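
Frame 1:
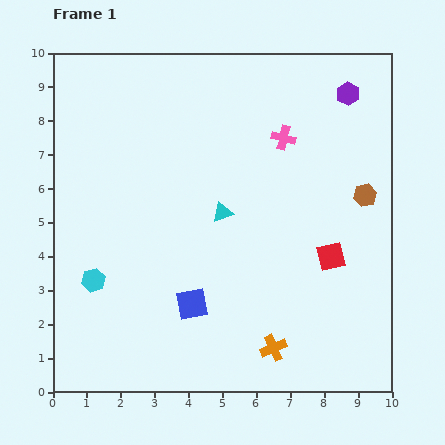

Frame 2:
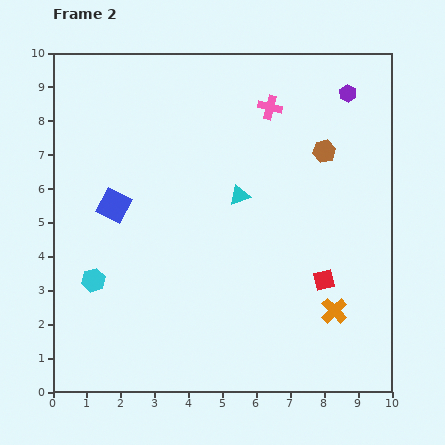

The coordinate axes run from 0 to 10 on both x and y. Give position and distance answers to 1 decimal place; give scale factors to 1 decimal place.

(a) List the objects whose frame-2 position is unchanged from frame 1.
the purple hexagon, the cyan hexagon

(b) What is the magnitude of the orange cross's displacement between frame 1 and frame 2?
2.1

The orange cross moved from (6.5, 1.3) to (8.3, 2.4), a distance of √(1.8² + 1.1²) ≈ 2.1.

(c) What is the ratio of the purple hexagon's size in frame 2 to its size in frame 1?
0.7×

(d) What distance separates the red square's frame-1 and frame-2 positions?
0.7

The red square moved from (8.2, 4.0) to (8.0, 3.3), a distance of √(0.2² + 0.7²) ≈ 0.7.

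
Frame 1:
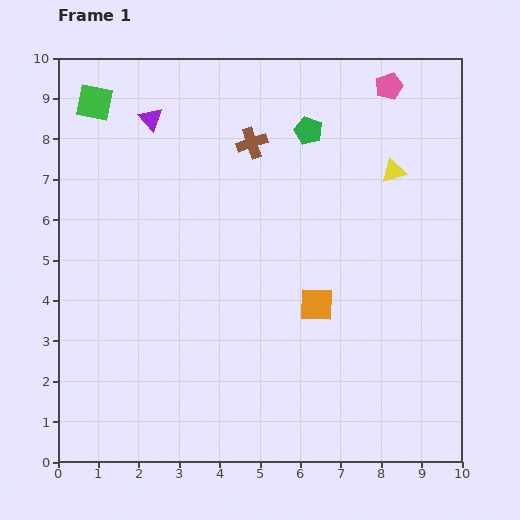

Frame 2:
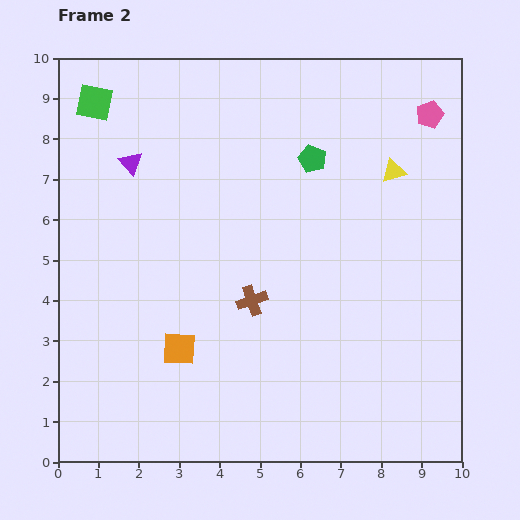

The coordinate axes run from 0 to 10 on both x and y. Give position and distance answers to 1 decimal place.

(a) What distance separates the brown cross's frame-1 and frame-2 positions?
3.9

The brown cross moved from (4.8, 7.9) to (4.8, 4.0), a distance of √(0.0² + 3.9²) ≈ 3.9.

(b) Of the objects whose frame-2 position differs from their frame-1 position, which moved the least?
the green pentagon

(moved 0.7)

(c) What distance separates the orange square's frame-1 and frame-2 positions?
3.6

The orange square moved from (6.4, 3.9) to (3.0, 2.8), a distance of √(3.4² + 1.1²) ≈ 3.6.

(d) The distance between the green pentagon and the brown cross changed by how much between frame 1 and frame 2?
+2.4

Distance in frame 1: 1.4. Distance in frame 2: 3.8.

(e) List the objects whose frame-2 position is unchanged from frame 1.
the yellow triangle, the green square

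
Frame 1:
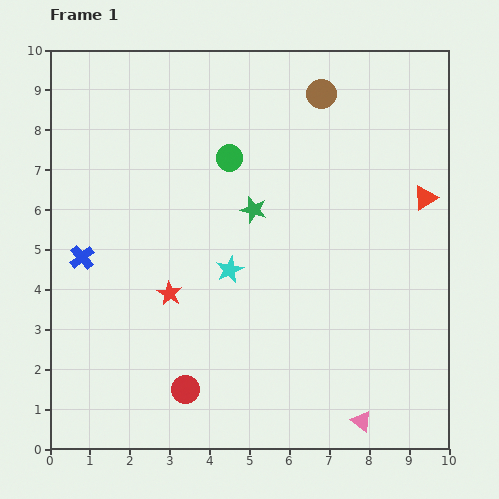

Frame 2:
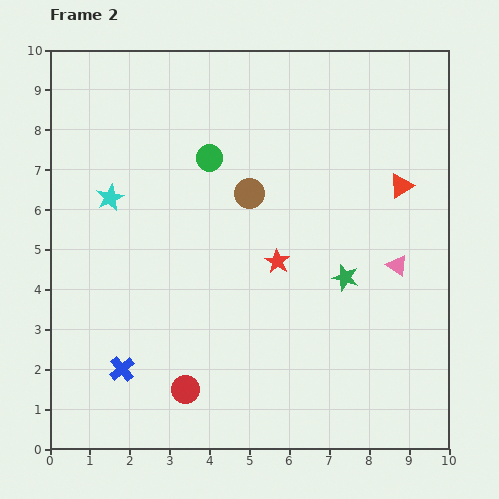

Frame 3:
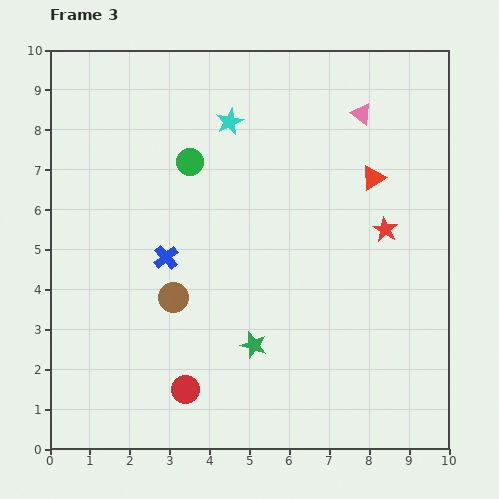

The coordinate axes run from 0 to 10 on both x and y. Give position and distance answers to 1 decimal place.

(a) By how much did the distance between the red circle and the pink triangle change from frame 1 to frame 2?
+1.6

Distance in frame 1: 4.5. Distance in frame 2: 6.1.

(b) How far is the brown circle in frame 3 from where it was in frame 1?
6.3

The brown circle moved from (6.8, 8.9) to (3.1, 3.8), a distance of √(3.7² + 5.1²) ≈ 6.3.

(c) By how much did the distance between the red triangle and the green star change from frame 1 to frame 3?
+0.9

Distance in frame 1: 4.3. Distance in frame 3: 5.2.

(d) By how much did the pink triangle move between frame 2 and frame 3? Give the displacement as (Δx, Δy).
(-0.9, 3.8)

The pink triangle was at (8.7, 4.6) in frame 2 and (7.8, 8.4) in frame 3.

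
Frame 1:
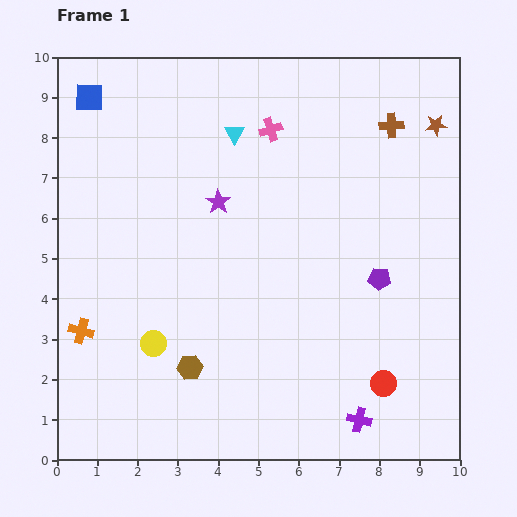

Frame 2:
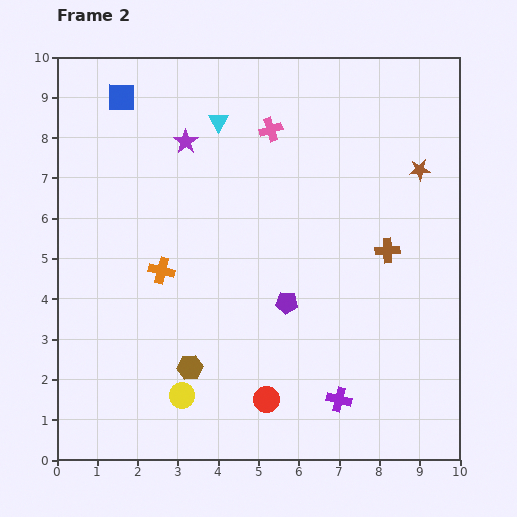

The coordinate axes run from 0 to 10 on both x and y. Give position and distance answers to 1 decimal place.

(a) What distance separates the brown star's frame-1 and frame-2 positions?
1.2

The brown star moved from (9.4, 8.3) to (9.0, 7.2), a distance of √(0.4² + 1.1²) ≈ 1.2.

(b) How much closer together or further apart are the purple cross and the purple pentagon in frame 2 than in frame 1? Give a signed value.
-0.8

Distance in frame 1: 3.5. Distance in frame 2: 2.7.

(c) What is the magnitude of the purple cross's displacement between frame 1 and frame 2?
0.7

The purple cross moved from (7.5, 1.0) to (7.0, 1.5), a distance of √(0.5² + 0.5²) ≈ 0.7.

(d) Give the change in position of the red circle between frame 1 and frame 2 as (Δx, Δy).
(-2.9, -0.4)

The red circle was at (8.1, 1.9) in frame 1 and (5.2, 1.5) in frame 2.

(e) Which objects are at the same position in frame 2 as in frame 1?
the brown hexagon, the pink cross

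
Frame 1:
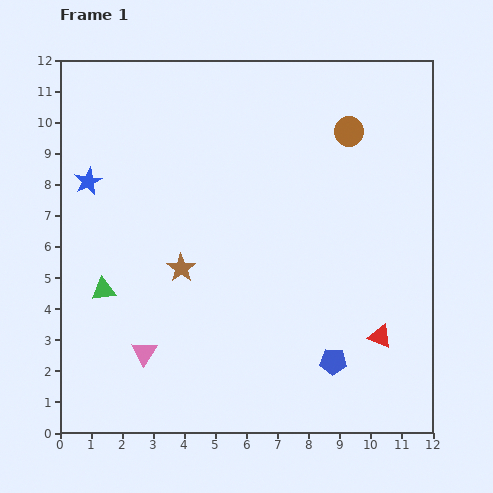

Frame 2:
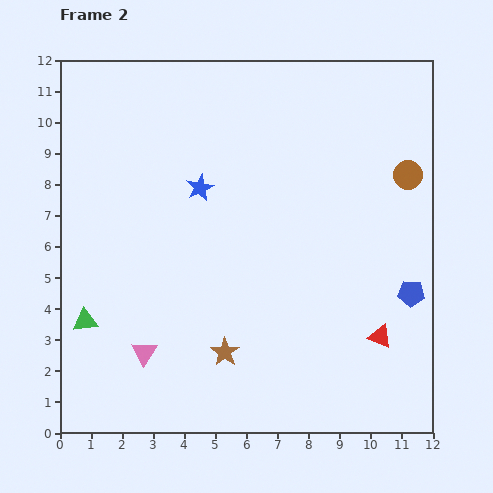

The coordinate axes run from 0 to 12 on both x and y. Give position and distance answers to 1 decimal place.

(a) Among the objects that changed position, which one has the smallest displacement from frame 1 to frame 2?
the green triangle

(moved 1.2)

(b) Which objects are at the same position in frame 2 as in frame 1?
the pink triangle, the red triangle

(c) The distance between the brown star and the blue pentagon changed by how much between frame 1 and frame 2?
+0.6

Distance in frame 1: 5.7. Distance in frame 2: 6.3.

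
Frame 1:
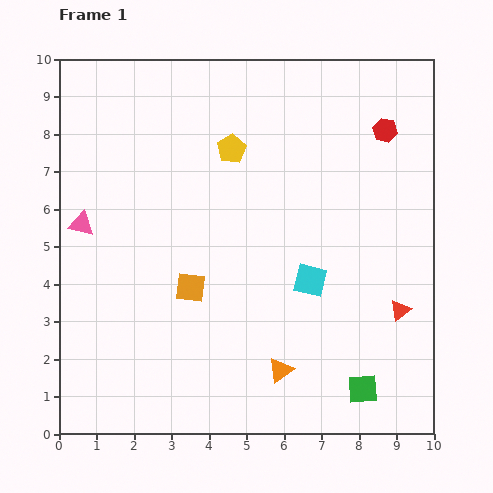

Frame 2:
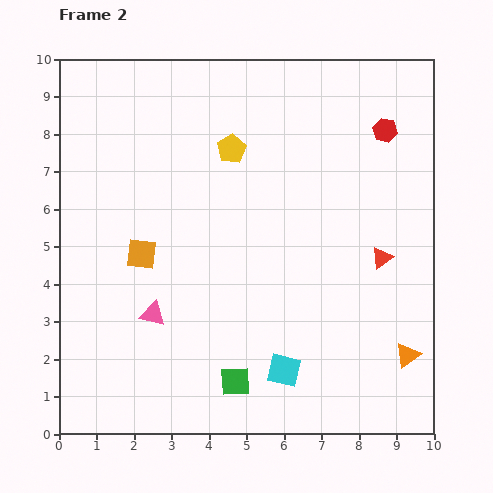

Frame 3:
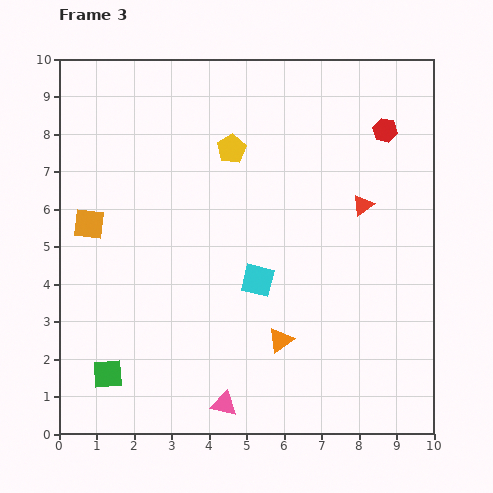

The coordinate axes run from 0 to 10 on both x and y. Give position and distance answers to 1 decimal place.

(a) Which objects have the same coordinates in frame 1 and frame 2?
the red hexagon, the yellow pentagon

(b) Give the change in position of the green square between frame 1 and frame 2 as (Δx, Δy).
(-3.4, 0.2)

The green square was at (8.1, 1.2) in frame 1 and (4.7, 1.4) in frame 2.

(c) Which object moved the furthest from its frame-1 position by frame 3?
the green square

(moved 6.8; next 6.1)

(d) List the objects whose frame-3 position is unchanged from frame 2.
the red hexagon, the yellow pentagon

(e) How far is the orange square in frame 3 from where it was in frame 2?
1.6

The orange square moved from (2.2, 4.8) to (0.8, 5.6), a distance of √(1.4² + 0.8²) ≈ 1.6.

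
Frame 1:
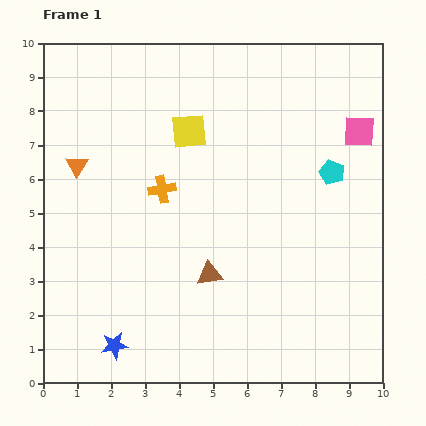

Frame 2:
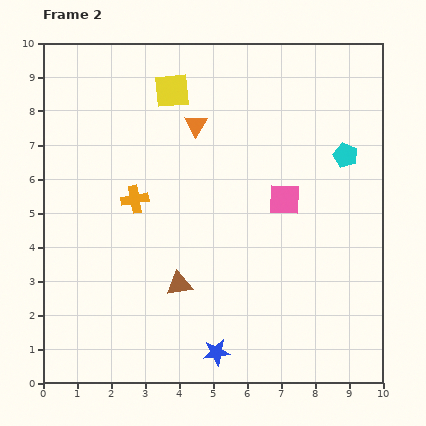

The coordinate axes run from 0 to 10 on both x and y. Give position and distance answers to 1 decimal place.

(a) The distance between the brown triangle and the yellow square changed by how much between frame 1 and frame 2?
+1.5

Distance in frame 1: 4.2. Distance in frame 2: 5.7.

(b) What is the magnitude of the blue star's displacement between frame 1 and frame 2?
3.0

The blue star moved from (2.1, 1.1) to (5.1, 0.9), a distance of √(3.0² + 0.2²) ≈ 3.0.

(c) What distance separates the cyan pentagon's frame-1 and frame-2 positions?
0.6

The cyan pentagon moved from (8.5, 6.2) to (8.9, 6.7), a distance of √(0.4² + 0.5²) ≈ 0.6.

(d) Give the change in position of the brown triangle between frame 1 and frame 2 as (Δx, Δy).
(-0.9, -0.3)

The brown triangle was at (4.9, 3.2) in frame 1 and (4.0, 2.9) in frame 2.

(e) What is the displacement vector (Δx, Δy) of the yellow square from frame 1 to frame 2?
(-0.5, 1.2)

The yellow square was at (4.3, 7.4) in frame 1 and (3.8, 8.6) in frame 2.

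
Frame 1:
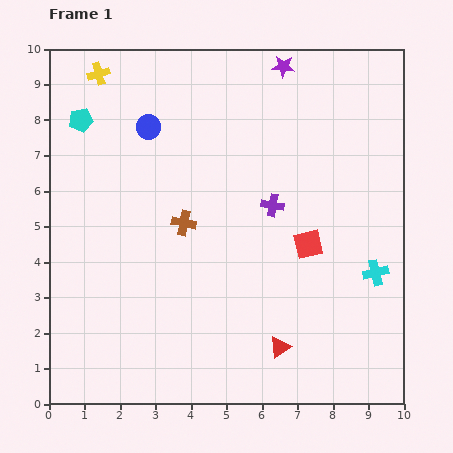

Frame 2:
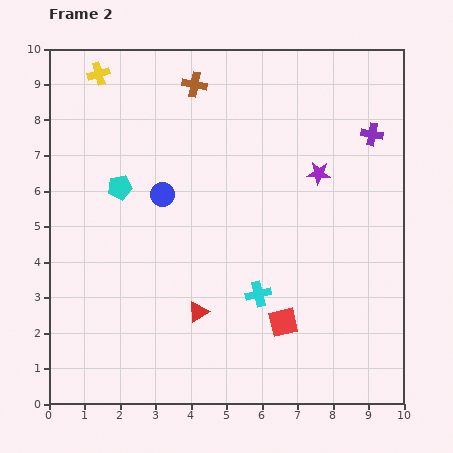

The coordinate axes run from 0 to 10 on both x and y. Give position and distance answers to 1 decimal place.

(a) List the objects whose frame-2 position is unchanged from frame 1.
the yellow cross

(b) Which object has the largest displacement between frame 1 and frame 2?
the brown cross

(moved 3.9; next 3.4)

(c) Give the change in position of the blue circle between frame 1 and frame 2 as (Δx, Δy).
(0.4, -1.9)

The blue circle was at (2.8, 7.8) in frame 1 and (3.2, 5.9) in frame 2.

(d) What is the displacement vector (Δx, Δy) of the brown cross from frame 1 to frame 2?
(0.3, 3.9)

The brown cross was at (3.8, 5.1) in frame 1 and (4.1, 9.0) in frame 2.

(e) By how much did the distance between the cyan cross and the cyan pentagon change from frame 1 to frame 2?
-4.4

Distance in frame 1: 9.3. Distance in frame 2: 4.9.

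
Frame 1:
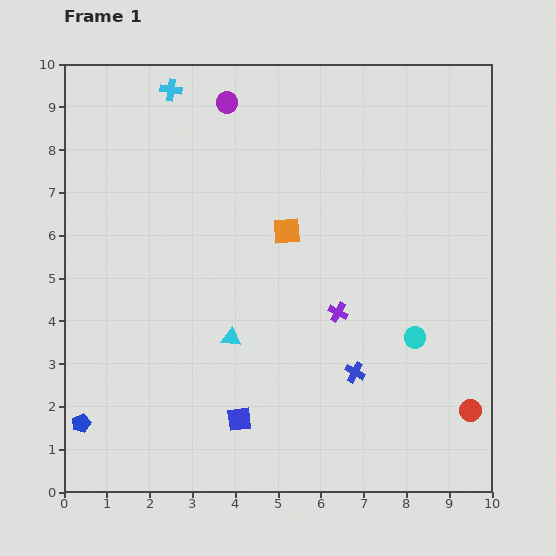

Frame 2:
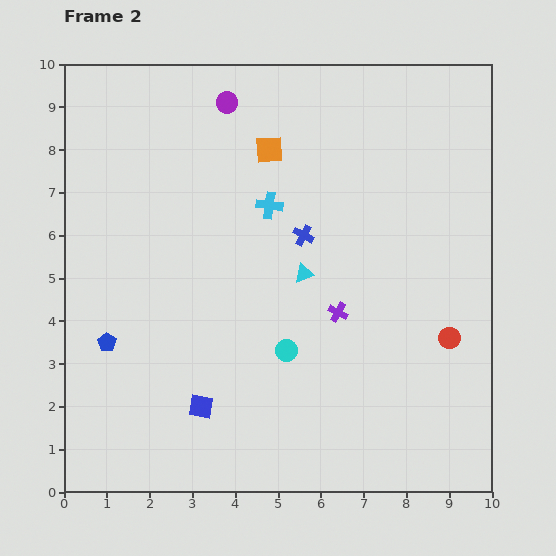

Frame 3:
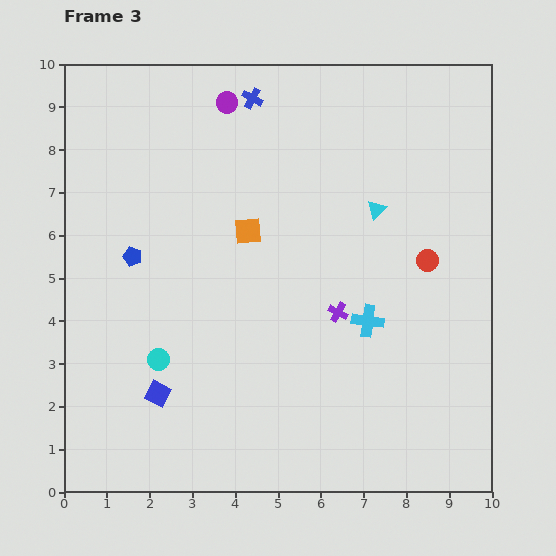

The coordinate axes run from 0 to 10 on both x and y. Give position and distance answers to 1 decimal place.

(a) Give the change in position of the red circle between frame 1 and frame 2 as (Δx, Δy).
(-0.5, 1.7)

The red circle was at (9.5, 1.9) in frame 1 and (9.0, 3.6) in frame 2.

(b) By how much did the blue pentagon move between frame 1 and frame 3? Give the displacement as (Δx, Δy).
(1.2, 3.9)

The blue pentagon was at (0.4, 1.6) in frame 1 and (1.6, 5.5) in frame 3.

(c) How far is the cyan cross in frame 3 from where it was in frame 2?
3.5

The cyan cross moved from (4.8, 6.7) to (7.1, 4.0), a distance of √(2.3² + 2.7²) ≈ 3.5.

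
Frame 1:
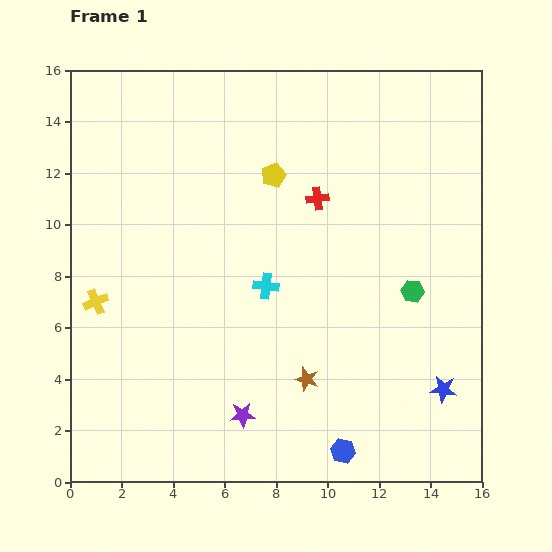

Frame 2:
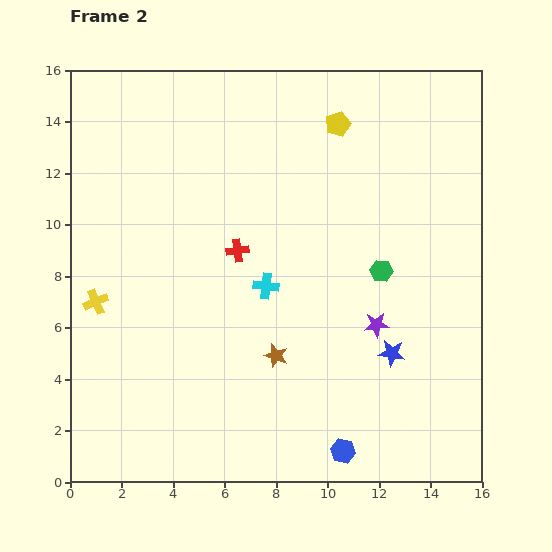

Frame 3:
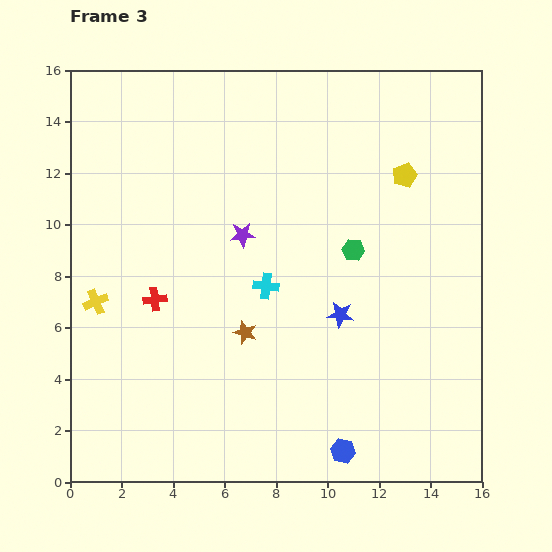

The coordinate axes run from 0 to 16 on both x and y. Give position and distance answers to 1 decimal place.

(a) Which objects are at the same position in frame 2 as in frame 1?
the cyan cross, the yellow cross, the blue hexagon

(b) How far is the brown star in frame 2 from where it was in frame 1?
1.5

The brown star moved from (9.2, 4.0) to (8.0, 4.9), a distance of √(1.2² + 0.9²) ≈ 1.5.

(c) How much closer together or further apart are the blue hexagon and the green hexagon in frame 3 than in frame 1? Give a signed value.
+1.0

Distance in frame 1: 6.8. Distance in frame 3: 7.8.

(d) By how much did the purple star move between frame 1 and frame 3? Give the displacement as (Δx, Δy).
(0.0, 7.0)

The purple star was at (6.7, 2.6) in frame 1 and (6.7, 9.6) in frame 3.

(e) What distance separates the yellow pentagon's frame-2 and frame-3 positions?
3.3

The yellow pentagon moved from (10.4, 13.9) to (13.0, 11.9), a distance of √(2.6² + 2.0²) ≈ 3.3.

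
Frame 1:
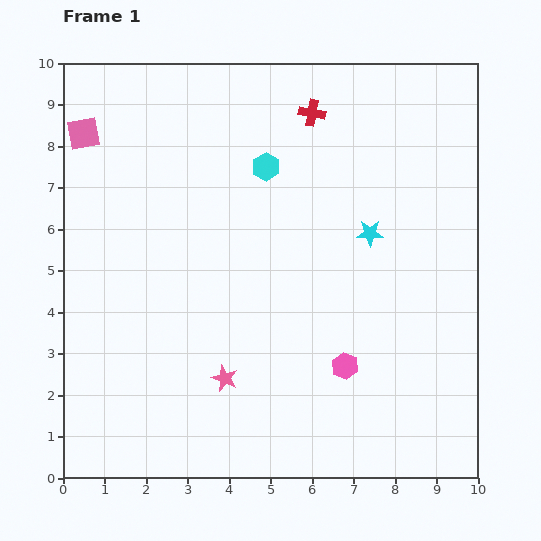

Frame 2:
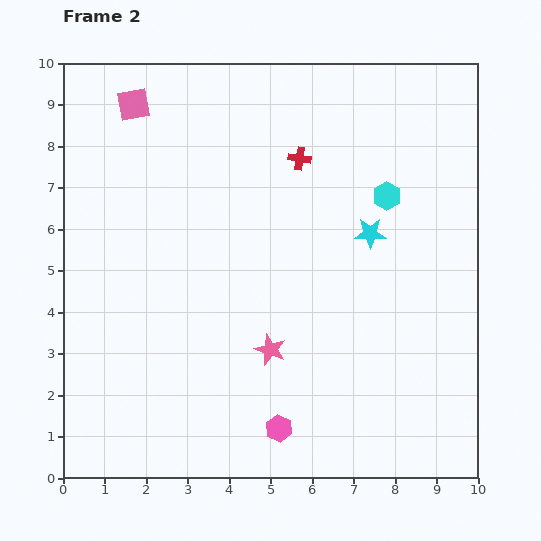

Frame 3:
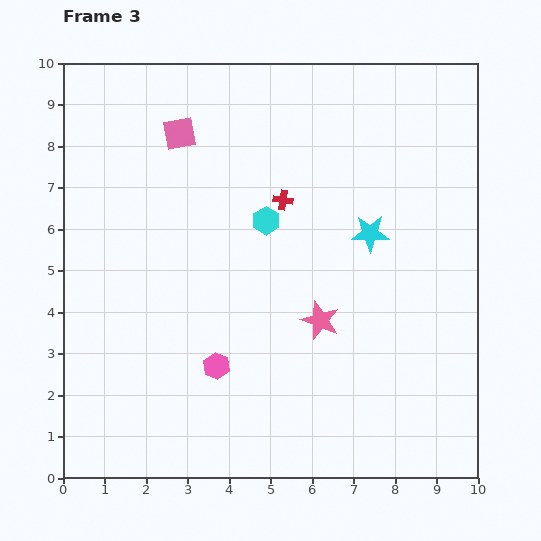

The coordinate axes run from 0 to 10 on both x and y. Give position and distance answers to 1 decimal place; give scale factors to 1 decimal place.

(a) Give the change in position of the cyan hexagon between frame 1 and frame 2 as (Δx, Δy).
(2.9, -0.7)

The cyan hexagon was at (4.9, 7.5) in frame 1 and (7.8, 6.8) in frame 2.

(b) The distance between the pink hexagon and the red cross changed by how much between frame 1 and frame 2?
+0.3

Distance in frame 1: 6.2. Distance in frame 2: 6.5.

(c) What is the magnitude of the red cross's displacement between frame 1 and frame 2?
1.1

The red cross moved from (6.0, 8.8) to (5.7, 7.7), a distance of √(0.3² + 1.1²) ≈ 1.1.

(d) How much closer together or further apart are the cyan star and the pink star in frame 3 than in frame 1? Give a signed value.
-2.5

Distance in frame 1: 4.9. Distance in frame 3: 2.4.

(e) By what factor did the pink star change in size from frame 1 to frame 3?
1.5×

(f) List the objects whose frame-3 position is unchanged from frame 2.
the cyan star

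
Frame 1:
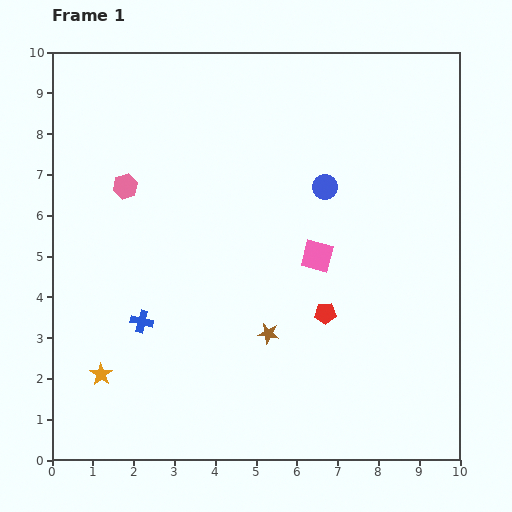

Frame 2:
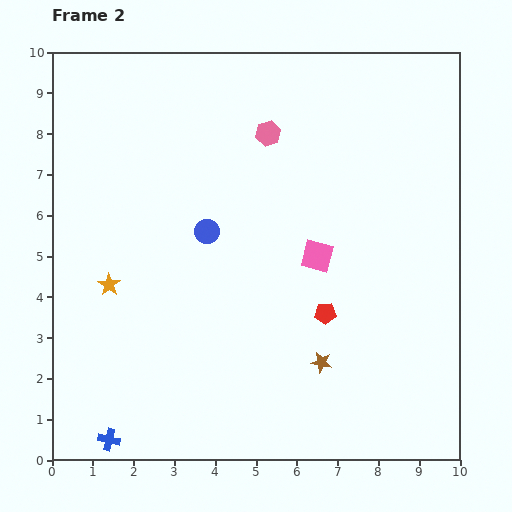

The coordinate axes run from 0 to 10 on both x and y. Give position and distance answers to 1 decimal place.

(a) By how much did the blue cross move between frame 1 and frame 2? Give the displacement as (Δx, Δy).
(-0.8, -2.9)

The blue cross was at (2.2, 3.4) in frame 1 and (1.4, 0.5) in frame 2.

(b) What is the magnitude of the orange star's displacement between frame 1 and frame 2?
2.2

The orange star moved from (1.2, 2.1) to (1.4, 4.3), a distance of √(0.2² + 2.2²) ≈ 2.2.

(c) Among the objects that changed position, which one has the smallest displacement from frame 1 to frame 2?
the brown star

(moved 1.5)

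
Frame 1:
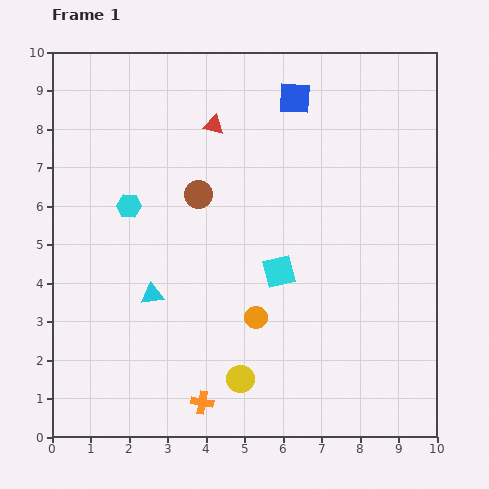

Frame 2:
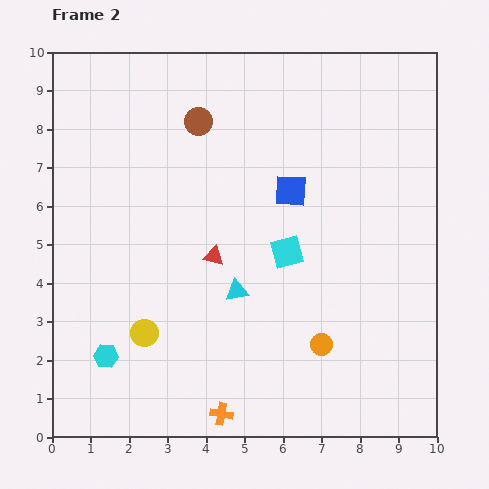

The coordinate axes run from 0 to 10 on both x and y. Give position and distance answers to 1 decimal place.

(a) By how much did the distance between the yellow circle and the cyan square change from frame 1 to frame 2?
+1.3

Distance in frame 1: 3.0. Distance in frame 2: 4.3.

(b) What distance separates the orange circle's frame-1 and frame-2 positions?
1.8

The orange circle moved from (5.3, 3.1) to (7.0, 2.4), a distance of √(1.7² + 0.7²) ≈ 1.8.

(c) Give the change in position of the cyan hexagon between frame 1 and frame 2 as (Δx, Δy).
(-0.6, -3.9)

The cyan hexagon was at (2.0, 6.0) in frame 1 and (1.4, 2.1) in frame 2.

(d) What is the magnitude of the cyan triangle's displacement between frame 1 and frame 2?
2.2

The cyan triangle moved from (2.6, 3.7) to (4.8, 3.8), a distance of √(2.2² + 0.1²) ≈ 2.2.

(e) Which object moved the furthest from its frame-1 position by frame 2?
the cyan hexagon

(moved 3.9; next 3.4)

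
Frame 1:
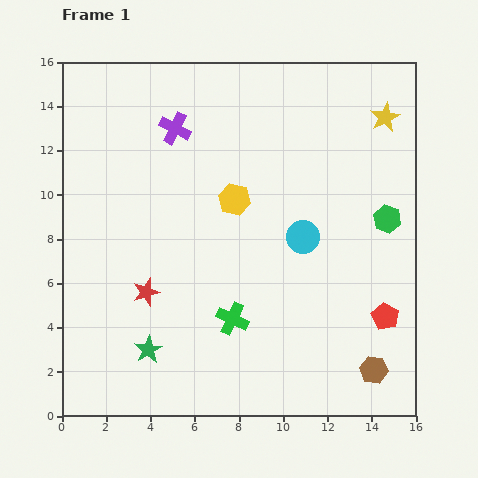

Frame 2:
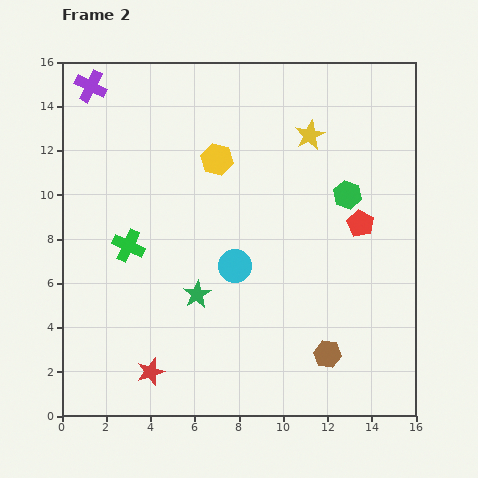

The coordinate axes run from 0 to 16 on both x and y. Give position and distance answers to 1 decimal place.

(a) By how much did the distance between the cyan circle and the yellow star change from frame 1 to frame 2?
+0.3

Distance in frame 1: 6.5. Distance in frame 2: 6.8.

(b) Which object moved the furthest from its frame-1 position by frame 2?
the green cross

(moved 5.7; next 4.3)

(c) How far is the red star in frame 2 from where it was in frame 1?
3.6

The red star moved from (3.8, 5.6) to (4.0, 2.0), a distance of √(0.2² + 3.6²) ≈ 3.6.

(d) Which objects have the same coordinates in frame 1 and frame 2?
none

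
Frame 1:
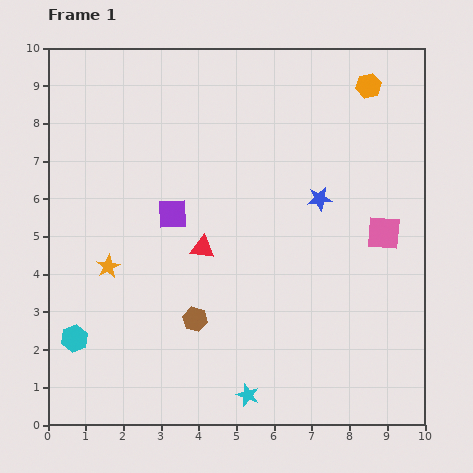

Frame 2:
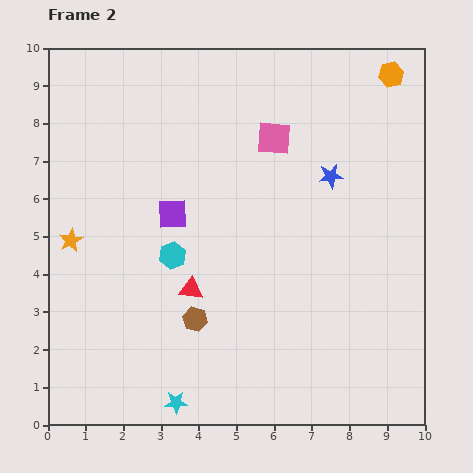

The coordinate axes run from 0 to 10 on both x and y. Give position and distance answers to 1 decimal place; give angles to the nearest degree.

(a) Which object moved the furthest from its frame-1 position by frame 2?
the pink square

(moved 3.8; next 3.4)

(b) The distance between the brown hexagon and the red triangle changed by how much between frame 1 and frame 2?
-1.1

Distance in frame 1: 1.9. Distance in frame 2: 0.8.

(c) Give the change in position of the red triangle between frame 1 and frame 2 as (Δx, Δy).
(-0.3, -1.1)

The red triangle was at (4.1, 4.7) in frame 1 and (3.8, 3.6) in frame 2.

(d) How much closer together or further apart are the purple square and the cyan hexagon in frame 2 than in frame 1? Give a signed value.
-3.1

Distance in frame 1: 4.2. Distance in frame 2: 1.1.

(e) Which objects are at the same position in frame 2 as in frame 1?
the brown hexagon, the purple square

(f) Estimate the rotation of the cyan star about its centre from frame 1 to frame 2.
24° counter-clockwise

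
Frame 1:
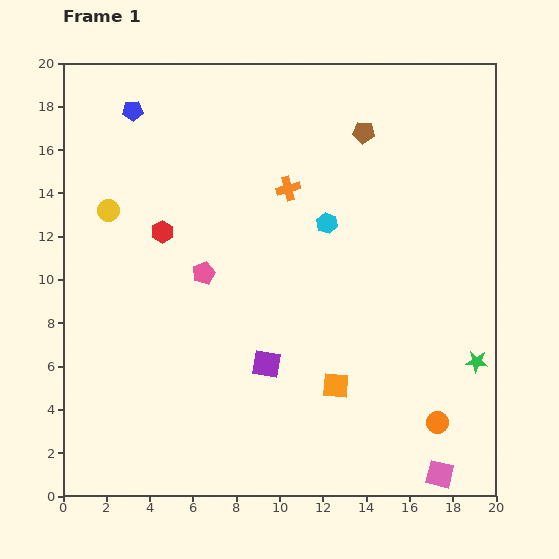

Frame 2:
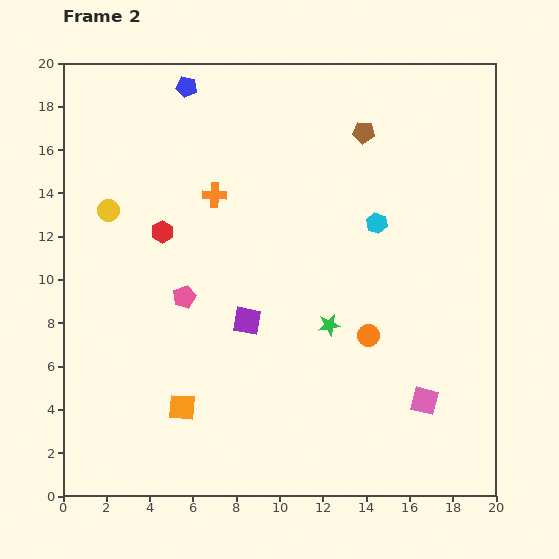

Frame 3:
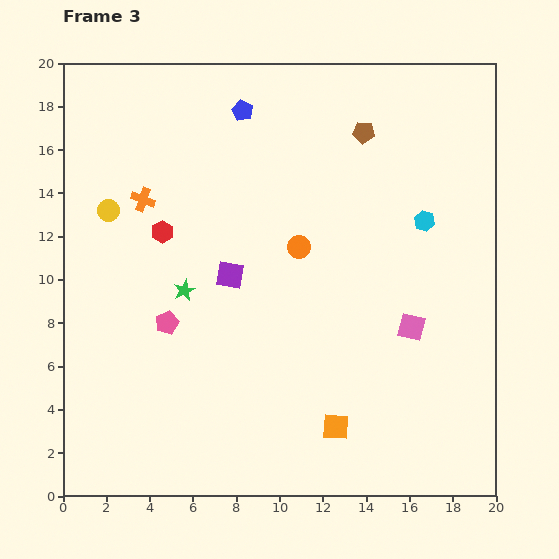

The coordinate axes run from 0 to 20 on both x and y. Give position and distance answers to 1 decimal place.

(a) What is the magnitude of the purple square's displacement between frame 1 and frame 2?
2.2

The purple square moved from (9.4, 6.1) to (8.5, 8.1), a distance of √(0.9² + 2.0²) ≈ 2.2.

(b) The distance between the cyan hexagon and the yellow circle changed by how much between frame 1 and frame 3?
+4.5

Distance in frame 1: 10.1. Distance in frame 3: 14.6.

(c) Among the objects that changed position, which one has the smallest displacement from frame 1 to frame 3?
the orange square

(moved 1.9)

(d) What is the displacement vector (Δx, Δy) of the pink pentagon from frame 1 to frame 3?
(-1.7, -2.3)

The pink pentagon was at (6.5, 10.3) in frame 1 and (4.8, 8.0) in frame 3.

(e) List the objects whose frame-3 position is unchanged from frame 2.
the brown pentagon, the red hexagon, the yellow circle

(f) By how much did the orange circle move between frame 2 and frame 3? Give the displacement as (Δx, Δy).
(-3.2, 4.1)

The orange circle was at (14.1, 7.4) in frame 2 and (10.9, 11.5) in frame 3.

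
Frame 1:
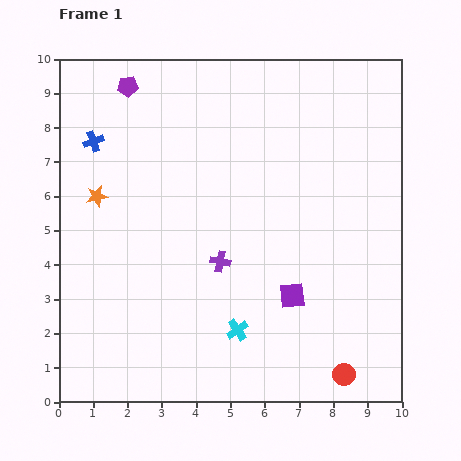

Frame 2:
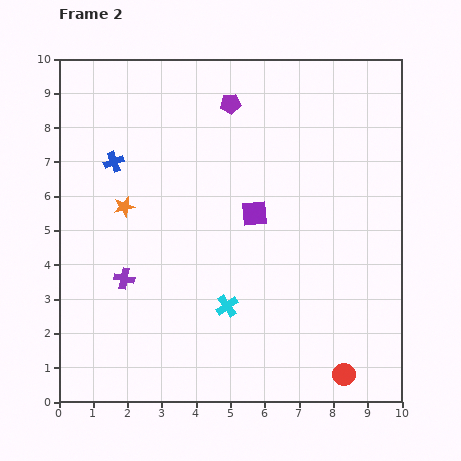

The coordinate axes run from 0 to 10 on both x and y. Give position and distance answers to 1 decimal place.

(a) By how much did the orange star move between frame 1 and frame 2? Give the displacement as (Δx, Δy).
(0.8, -0.3)

The orange star was at (1.1, 6.0) in frame 1 and (1.9, 5.7) in frame 2.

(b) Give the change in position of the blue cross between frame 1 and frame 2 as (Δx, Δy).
(0.6, -0.6)

The blue cross was at (1.0, 7.6) in frame 1 and (1.6, 7.0) in frame 2.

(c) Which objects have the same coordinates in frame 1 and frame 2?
the red circle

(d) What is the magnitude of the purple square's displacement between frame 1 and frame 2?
2.6

The purple square moved from (6.8, 3.1) to (5.7, 5.5), a distance of √(1.1² + 2.4²) ≈ 2.6.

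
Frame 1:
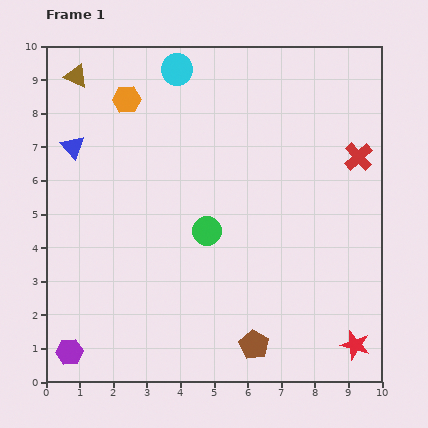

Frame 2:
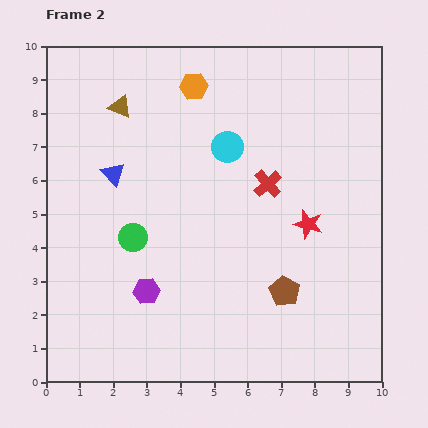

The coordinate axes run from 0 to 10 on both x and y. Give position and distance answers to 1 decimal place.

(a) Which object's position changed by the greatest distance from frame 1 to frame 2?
the red star

(moved 3.9; next 2.9)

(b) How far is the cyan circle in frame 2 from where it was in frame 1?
2.7

The cyan circle moved from (3.9, 9.3) to (5.4, 7.0), a distance of √(1.5² + 2.3²) ≈ 2.7.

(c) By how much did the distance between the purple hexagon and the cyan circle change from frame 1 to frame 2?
-4.1

Distance in frame 1: 9.0. Distance in frame 2: 4.9.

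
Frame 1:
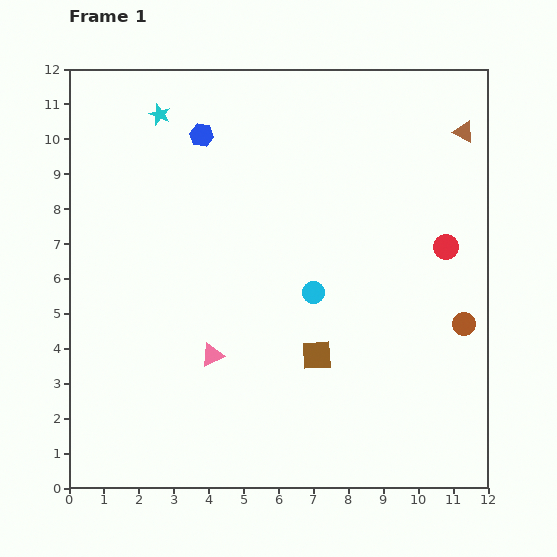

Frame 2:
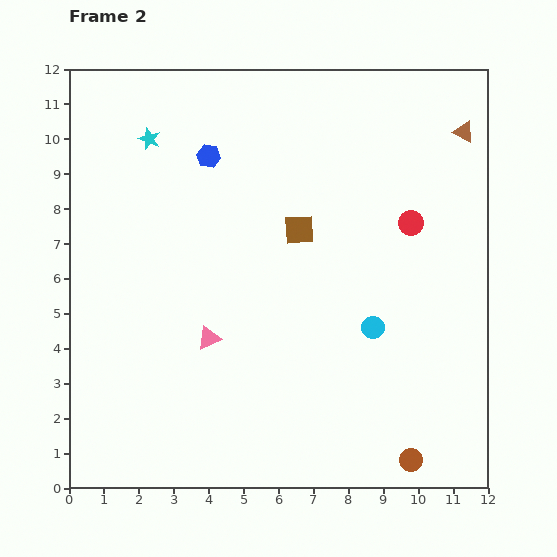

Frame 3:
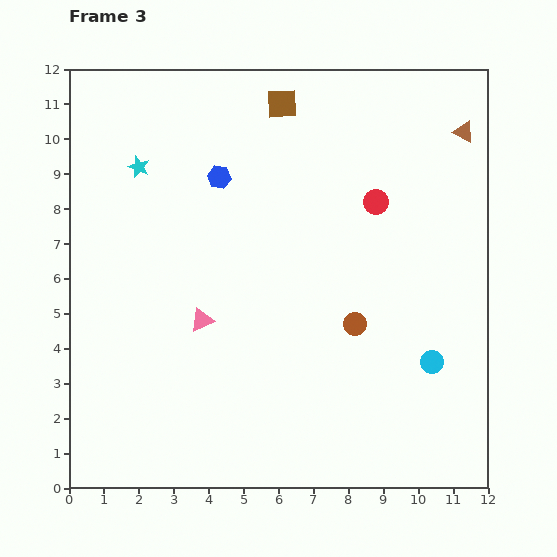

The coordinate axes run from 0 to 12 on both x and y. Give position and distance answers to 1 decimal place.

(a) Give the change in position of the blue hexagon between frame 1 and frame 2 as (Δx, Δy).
(0.2, -0.6)

The blue hexagon was at (3.8, 10.1) in frame 1 and (4.0, 9.5) in frame 2.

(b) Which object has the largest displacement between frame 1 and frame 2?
the brown circle

(moved 4.2; next 3.6)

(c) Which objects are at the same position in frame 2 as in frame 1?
the brown triangle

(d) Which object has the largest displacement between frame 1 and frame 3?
the brown square

(moved 7.3; next 3.9)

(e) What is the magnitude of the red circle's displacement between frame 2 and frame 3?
1.2

The red circle moved from (9.8, 7.6) to (8.8, 8.2), a distance of √(1.0² + 0.6²) ≈ 1.2.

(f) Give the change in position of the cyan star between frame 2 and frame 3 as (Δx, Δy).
(-0.3, -0.8)

The cyan star was at (2.3, 10.0) in frame 2 and (2.0, 9.2) in frame 3.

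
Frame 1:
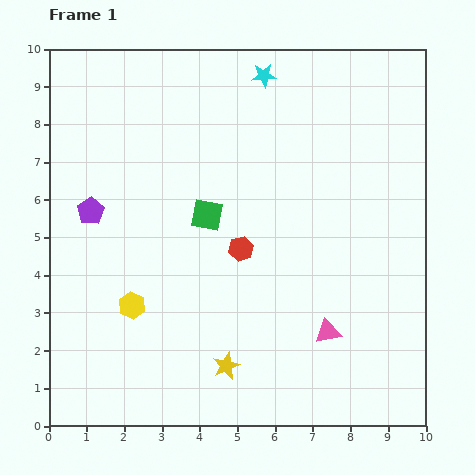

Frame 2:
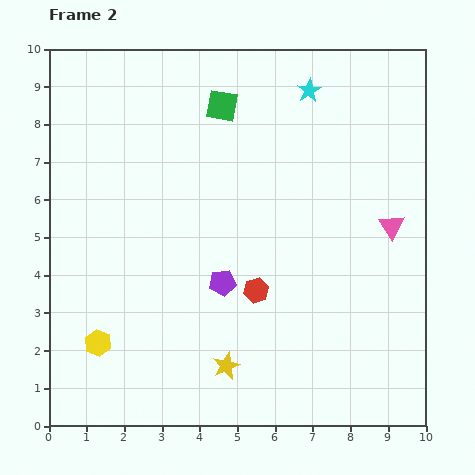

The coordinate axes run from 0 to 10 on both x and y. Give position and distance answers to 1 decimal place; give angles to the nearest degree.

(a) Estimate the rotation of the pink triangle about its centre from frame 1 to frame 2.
51° counter-clockwise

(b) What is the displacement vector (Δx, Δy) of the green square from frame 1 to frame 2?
(0.4, 2.9)

The green square was at (4.2, 5.6) in frame 1 and (4.6, 8.5) in frame 2.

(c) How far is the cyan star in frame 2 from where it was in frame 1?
1.3

The cyan star moved from (5.7, 9.3) to (6.9, 8.9), a distance of √(1.2² + 0.4²) ≈ 1.3.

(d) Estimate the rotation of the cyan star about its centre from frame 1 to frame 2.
26° counter-clockwise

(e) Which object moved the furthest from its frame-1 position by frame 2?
the purple pentagon

(moved 4.0; next 3.3)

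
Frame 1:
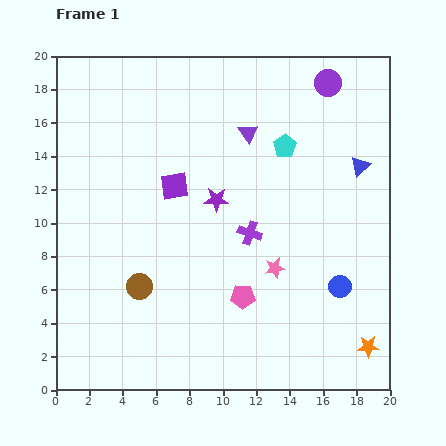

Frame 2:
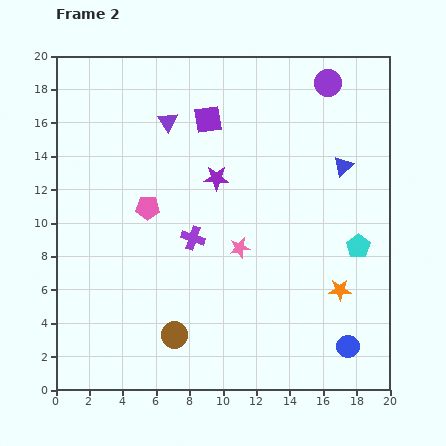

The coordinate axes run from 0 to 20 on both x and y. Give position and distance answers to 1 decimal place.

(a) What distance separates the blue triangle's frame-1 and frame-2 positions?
1.0

The blue triangle moved from (18.2, 13.4) to (17.2, 13.4), a distance of √(1.0² + 0.0²) ≈ 1.0.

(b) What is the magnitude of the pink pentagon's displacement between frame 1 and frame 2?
7.8

The pink pentagon moved from (11.2, 5.6) to (5.5, 10.9), a distance of √(5.7² + 5.3²) ≈ 7.8.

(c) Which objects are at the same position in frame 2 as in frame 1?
the purple circle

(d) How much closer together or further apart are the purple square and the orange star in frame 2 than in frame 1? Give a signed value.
-2.2

Distance in frame 1: 15.1. Distance in frame 2: 12.9.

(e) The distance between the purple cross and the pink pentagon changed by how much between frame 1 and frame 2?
-0.6

Distance in frame 1: 3.8. Distance in frame 2: 3.2.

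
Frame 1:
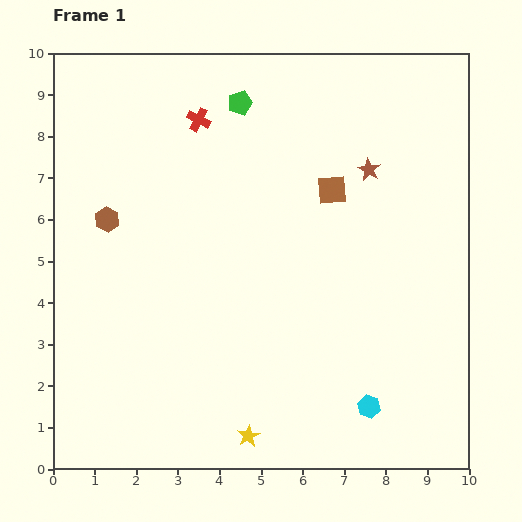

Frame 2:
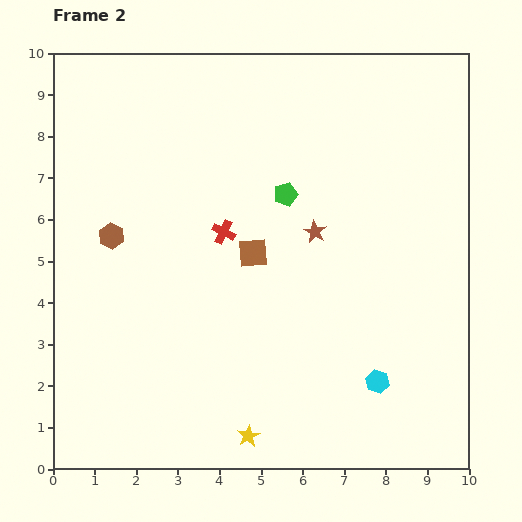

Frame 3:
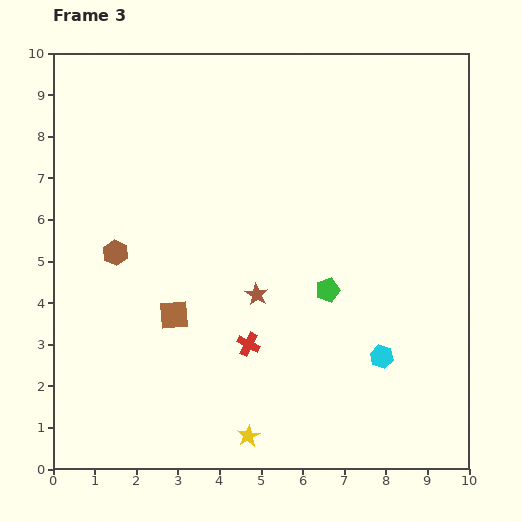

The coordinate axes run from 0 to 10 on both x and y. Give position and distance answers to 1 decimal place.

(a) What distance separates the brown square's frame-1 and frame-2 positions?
2.4

The brown square moved from (6.7, 6.7) to (4.8, 5.2), a distance of √(1.9² + 1.5²) ≈ 2.4.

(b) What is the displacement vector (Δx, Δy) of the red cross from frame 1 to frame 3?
(1.2, -5.4)

The red cross was at (3.5, 8.4) in frame 1 and (4.7, 3.0) in frame 3.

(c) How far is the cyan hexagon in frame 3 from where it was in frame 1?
1.2

The cyan hexagon moved from (7.6, 1.5) to (7.9, 2.7), a distance of √(0.3² + 1.2²) ≈ 1.2.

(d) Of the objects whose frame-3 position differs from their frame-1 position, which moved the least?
the brown hexagon

(moved 0.8)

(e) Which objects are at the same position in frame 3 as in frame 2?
the yellow star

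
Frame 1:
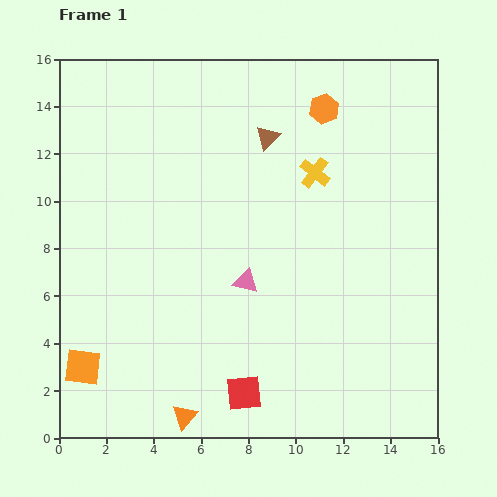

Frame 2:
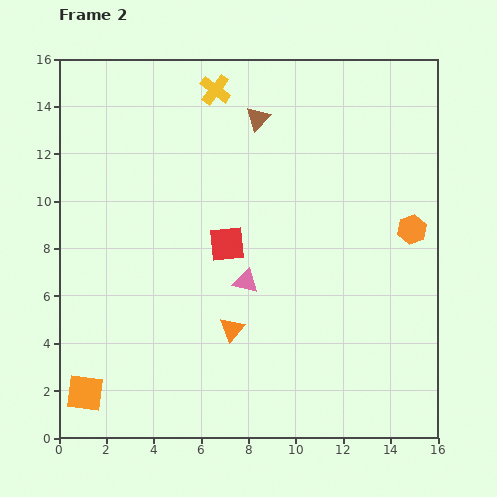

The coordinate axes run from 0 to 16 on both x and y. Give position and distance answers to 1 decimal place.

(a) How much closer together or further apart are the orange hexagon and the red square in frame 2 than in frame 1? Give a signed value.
-4.7

Distance in frame 1: 12.5. Distance in frame 2: 7.8.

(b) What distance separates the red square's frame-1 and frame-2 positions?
6.3

The red square moved from (7.8, 1.9) to (7.1, 8.2), a distance of √(0.7² + 6.3²) ≈ 6.3.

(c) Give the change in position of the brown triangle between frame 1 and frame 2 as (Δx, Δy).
(-0.4, 0.8)

The brown triangle was at (8.8, 12.7) in frame 1 and (8.4, 13.5) in frame 2.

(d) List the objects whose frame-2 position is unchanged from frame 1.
the pink triangle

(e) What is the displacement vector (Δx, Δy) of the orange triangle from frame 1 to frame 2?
(2.0, 3.7)

The orange triangle was at (5.3, 0.9) in frame 1 and (7.3, 4.6) in frame 2.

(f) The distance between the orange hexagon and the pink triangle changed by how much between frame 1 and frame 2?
-0.7

Distance in frame 1: 8.0. Distance in frame 2: 7.3.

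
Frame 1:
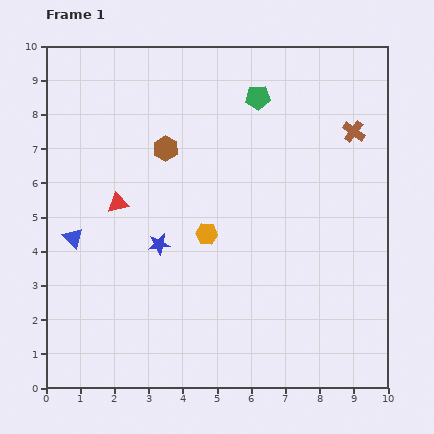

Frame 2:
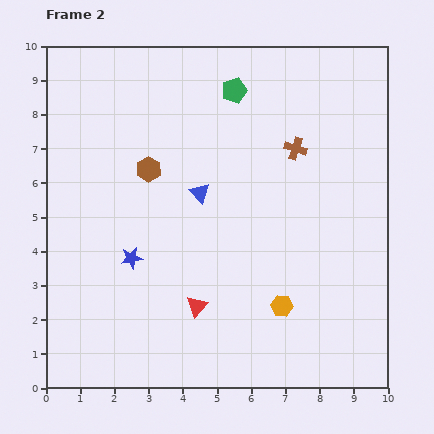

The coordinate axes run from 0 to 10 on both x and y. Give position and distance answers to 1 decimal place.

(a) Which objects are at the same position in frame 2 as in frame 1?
none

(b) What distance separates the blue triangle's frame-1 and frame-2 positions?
3.9

The blue triangle moved from (0.8, 4.4) to (4.5, 5.7), a distance of √(3.7² + 1.3²) ≈ 3.9.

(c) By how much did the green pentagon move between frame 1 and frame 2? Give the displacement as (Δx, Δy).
(-0.7, 0.2)

The green pentagon was at (6.2, 8.5) in frame 1 and (5.5, 8.7) in frame 2.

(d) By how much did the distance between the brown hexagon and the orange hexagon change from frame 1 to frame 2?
+2.8

Distance in frame 1: 2.8. Distance in frame 2: 5.6.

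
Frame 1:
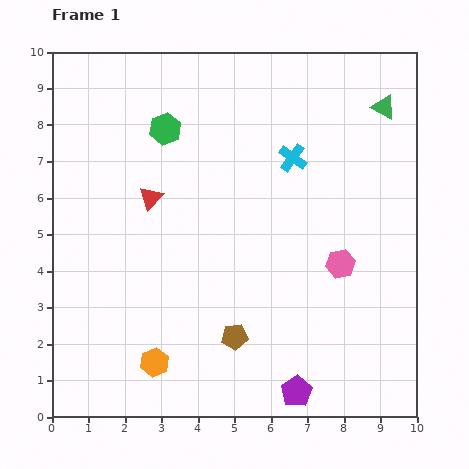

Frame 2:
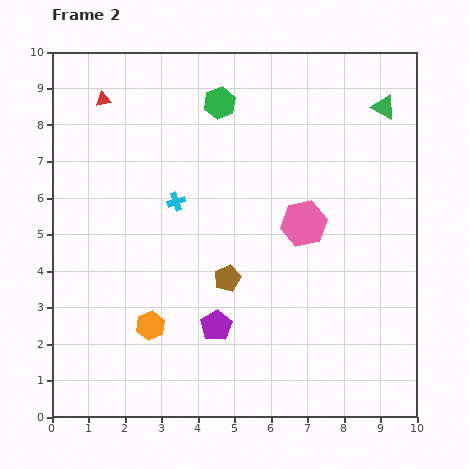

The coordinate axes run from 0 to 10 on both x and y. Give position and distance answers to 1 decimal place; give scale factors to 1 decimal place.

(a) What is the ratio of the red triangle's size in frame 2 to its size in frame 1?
0.6×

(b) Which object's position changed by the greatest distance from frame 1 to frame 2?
the cyan cross

(moved 3.4; next 3.0)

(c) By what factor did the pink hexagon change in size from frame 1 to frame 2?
1.6×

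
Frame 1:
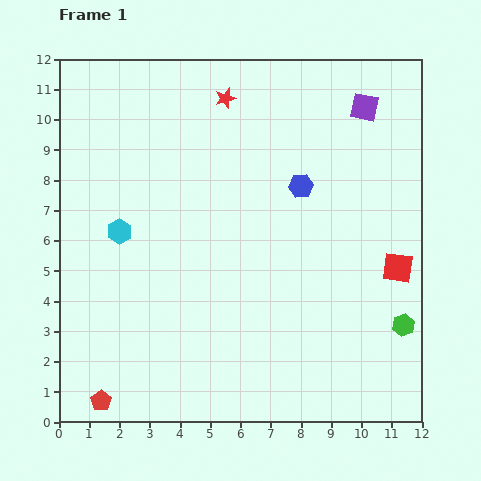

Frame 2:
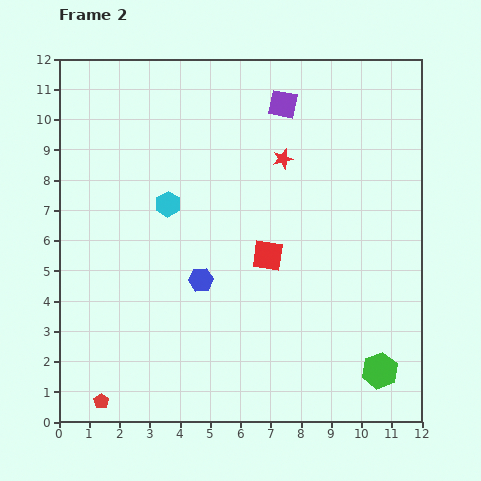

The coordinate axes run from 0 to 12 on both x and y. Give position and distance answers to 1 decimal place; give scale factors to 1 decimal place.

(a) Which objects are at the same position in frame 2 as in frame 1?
the red pentagon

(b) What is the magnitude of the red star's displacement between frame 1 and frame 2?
2.8

The red star moved from (5.5, 10.7) to (7.4, 8.7), a distance of √(1.9² + 2.0²) ≈ 2.8.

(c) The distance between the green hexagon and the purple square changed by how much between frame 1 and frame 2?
+2.1

Distance in frame 1: 7.3. Distance in frame 2: 9.4.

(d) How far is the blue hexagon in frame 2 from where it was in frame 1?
4.5

The blue hexagon moved from (8.0, 7.8) to (4.7, 4.7), a distance of √(3.3² + 3.1²) ≈ 4.5.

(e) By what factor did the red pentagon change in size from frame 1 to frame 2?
0.7×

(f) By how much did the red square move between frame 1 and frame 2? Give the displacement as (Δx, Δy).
(-4.3, 0.4)

The red square was at (11.2, 5.1) in frame 1 and (6.9, 5.5) in frame 2.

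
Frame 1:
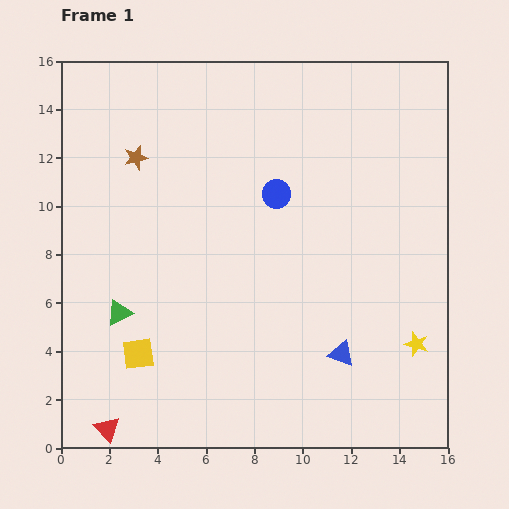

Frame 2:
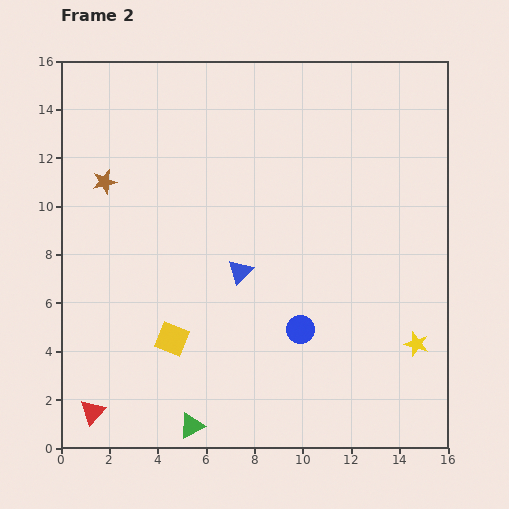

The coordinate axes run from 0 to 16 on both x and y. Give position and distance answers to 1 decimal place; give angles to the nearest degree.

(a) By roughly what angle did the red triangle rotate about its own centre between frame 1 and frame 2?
24° clockwise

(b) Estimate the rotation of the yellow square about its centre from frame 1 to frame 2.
30° clockwise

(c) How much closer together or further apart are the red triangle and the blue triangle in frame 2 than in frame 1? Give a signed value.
-1.8

Distance in frame 1: 10.2. Distance in frame 2: 8.4.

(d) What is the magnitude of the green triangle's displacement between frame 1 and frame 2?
5.6

The green triangle moved from (2.4, 5.6) to (5.4, 0.9), a distance of √(3.0² + 4.7²) ≈ 5.6.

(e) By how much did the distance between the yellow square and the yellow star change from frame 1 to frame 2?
-1.4

Distance in frame 1: 11.5. Distance in frame 2: 10.1.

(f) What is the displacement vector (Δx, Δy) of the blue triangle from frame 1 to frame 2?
(-4.2, 3.4)

The blue triangle was at (11.6, 3.9) in frame 1 and (7.4, 7.3) in frame 2.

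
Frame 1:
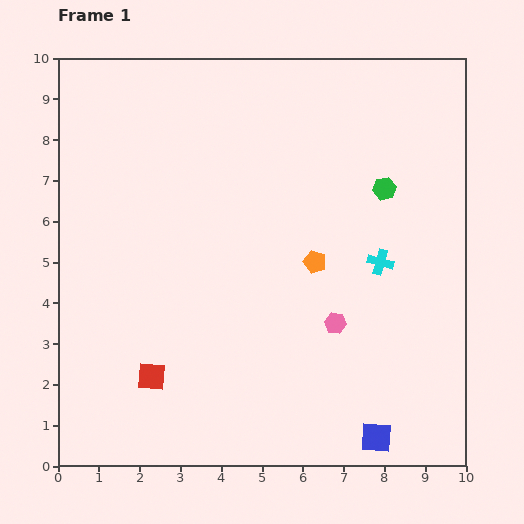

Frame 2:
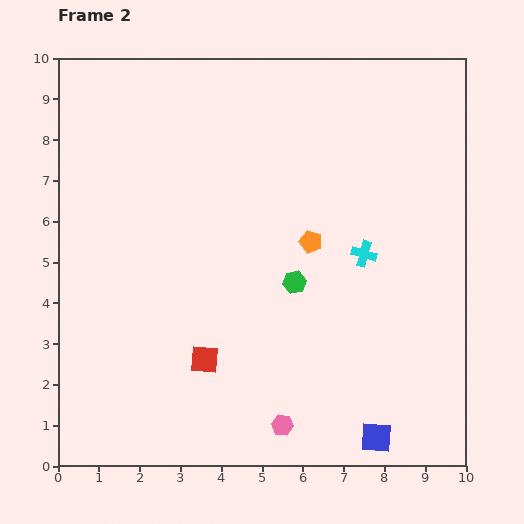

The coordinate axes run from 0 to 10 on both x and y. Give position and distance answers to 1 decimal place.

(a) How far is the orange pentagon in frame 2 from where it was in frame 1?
0.5

The orange pentagon moved from (6.3, 5.0) to (6.2, 5.5), a distance of √(0.1² + 0.5²) ≈ 0.5.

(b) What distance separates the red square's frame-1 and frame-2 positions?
1.4

The red square moved from (2.3, 2.2) to (3.6, 2.6), a distance of √(1.3² + 0.4²) ≈ 1.4.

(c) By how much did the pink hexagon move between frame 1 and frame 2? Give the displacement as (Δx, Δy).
(-1.3, -2.5)

The pink hexagon was at (6.8, 3.5) in frame 1 and (5.5, 1.0) in frame 2.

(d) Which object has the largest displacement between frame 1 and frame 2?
the green hexagon

(moved 3.2; next 2.8)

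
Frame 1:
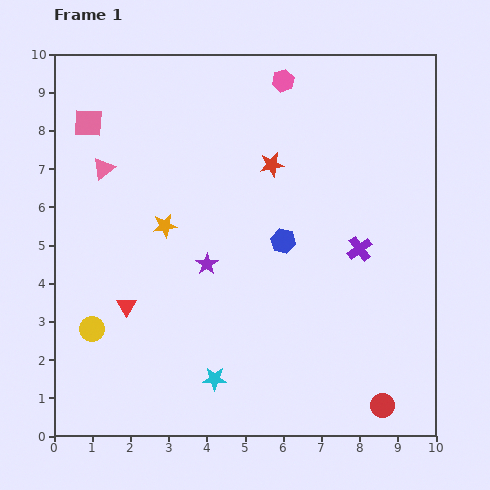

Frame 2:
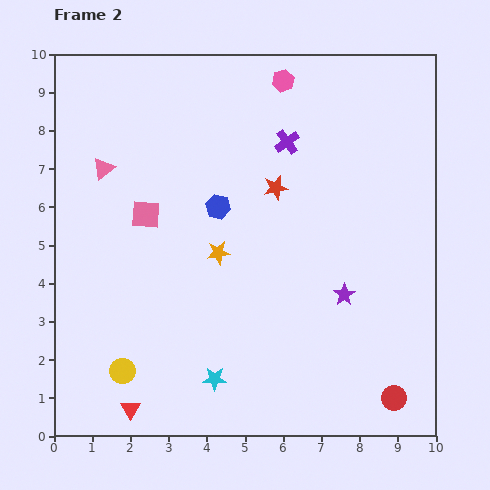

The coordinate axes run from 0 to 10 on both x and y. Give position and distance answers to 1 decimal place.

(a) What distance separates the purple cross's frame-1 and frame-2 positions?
3.4

The purple cross moved from (8.0, 4.9) to (6.1, 7.7), a distance of √(1.9² + 2.8²) ≈ 3.4.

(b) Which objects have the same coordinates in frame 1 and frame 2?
the pink triangle, the pink hexagon, the cyan star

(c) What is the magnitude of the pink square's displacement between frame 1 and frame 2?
2.8

The pink square moved from (0.9, 8.2) to (2.4, 5.8), a distance of √(1.5² + 2.4²) ≈ 2.8.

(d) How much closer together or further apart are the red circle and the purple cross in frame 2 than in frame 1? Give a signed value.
+3.2

Distance in frame 1: 4.1. Distance in frame 2: 7.3.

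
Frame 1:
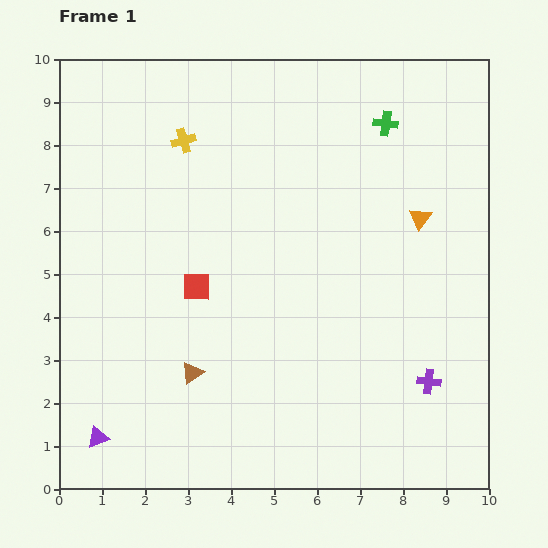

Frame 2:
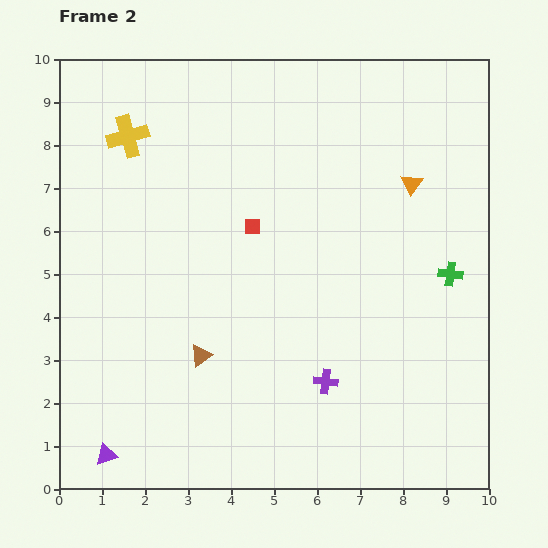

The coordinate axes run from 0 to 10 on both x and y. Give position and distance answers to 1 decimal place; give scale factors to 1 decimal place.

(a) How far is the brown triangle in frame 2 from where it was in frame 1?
0.4

The brown triangle moved from (3.1, 2.7) to (3.3, 3.1), a distance of √(0.2² + 0.4²) ≈ 0.4.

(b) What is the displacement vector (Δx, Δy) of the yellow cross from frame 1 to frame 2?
(-1.3, 0.1)

The yellow cross was at (2.9, 8.1) in frame 1 and (1.6, 8.2) in frame 2.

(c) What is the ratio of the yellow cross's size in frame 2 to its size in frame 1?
1.7×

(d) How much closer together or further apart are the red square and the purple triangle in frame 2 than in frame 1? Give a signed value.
+2.1

Distance in frame 1: 4.2. Distance in frame 2: 6.3.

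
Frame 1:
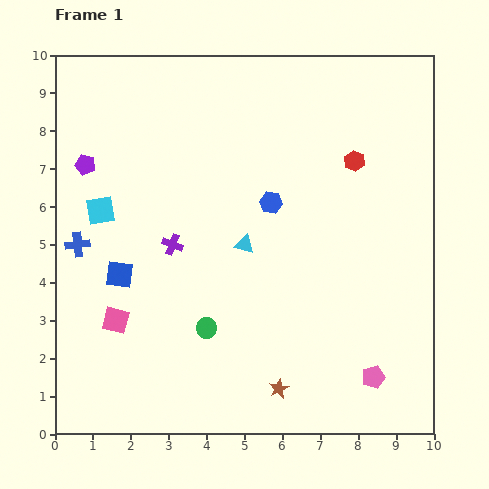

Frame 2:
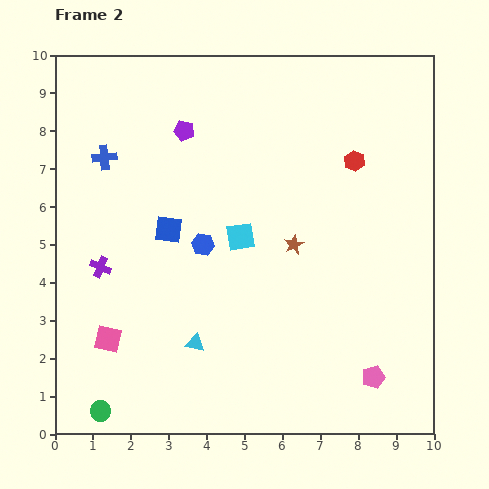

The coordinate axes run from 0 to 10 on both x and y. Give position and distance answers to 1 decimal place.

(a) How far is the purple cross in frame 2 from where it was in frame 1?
2.0

The purple cross moved from (3.1, 5.0) to (1.2, 4.4), a distance of √(1.9² + 0.6²) ≈ 2.0.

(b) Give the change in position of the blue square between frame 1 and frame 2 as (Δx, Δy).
(1.3, 1.2)

The blue square was at (1.7, 4.2) in frame 1 and (3.0, 5.4) in frame 2.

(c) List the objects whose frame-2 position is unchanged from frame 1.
the pink pentagon, the red hexagon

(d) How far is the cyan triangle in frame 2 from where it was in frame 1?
2.9

The cyan triangle moved from (5.0, 5.0) to (3.7, 2.4), a distance of √(1.3² + 2.6²) ≈ 2.9.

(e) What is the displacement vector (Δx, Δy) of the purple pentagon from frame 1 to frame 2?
(2.6, 0.9)

The purple pentagon was at (0.8, 7.1) in frame 1 and (3.4, 8.0) in frame 2.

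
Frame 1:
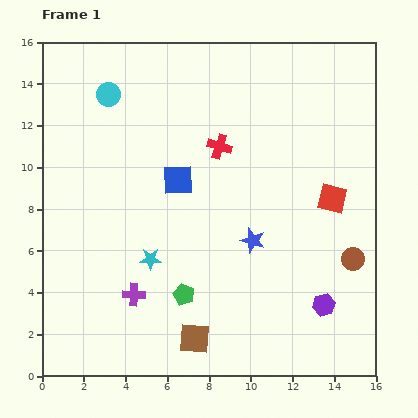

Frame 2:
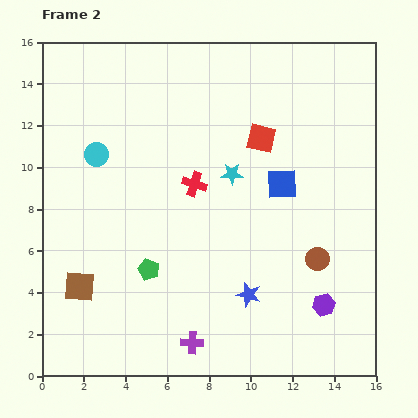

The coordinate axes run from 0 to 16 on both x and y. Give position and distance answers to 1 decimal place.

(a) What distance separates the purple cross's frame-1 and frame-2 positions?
3.6

The purple cross moved from (4.4, 3.9) to (7.2, 1.6), a distance of √(2.8² + 2.3²) ≈ 3.6.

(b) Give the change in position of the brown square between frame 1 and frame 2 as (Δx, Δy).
(-5.5, 2.5)

The brown square was at (7.3, 1.8) in frame 1 and (1.8, 4.3) in frame 2.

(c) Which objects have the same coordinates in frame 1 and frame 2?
the purple hexagon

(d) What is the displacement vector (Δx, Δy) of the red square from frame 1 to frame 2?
(-3.4, 2.9)

The red square was at (13.9, 8.5) in frame 1 and (10.5, 11.4) in frame 2.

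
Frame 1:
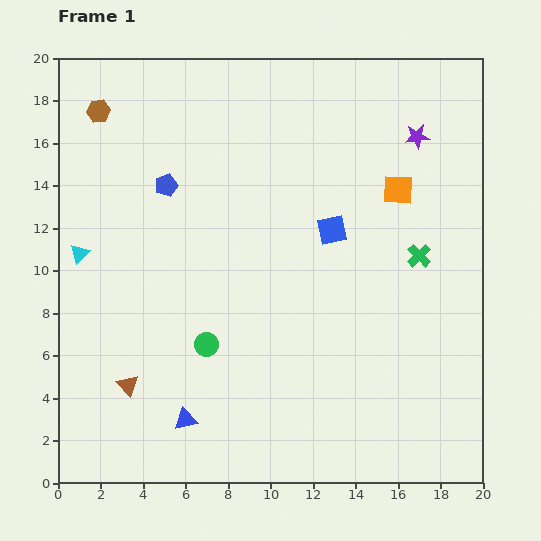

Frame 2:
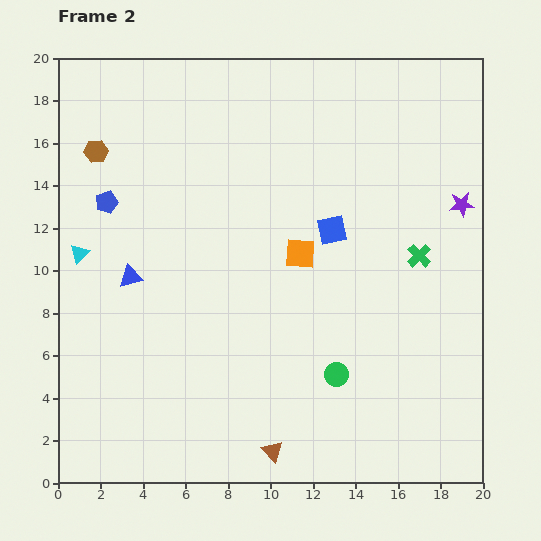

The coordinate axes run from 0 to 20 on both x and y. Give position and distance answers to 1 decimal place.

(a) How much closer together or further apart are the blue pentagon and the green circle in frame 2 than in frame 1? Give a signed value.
+5.8

Distance in frame 1: 7.7. Distance in frame 2: 13.5.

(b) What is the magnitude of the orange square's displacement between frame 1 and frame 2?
5.5

The orange square moved from (16.0, 13.8) to (11.4, 10.8), a distance of √(4.6² + 3.0²) ≈ 5.5.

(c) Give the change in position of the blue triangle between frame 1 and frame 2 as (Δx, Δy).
(-2.6, 6.7)

The blue triangle was at (6.0, 3.0) in frame 1 and (3.4, 9.7) in frame 2.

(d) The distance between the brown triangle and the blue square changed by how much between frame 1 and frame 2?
-1.3

Distance in frame 1: 12.1. Distance in frame 2: 10.8.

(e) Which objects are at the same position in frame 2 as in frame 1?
the blue square, the green cross, the cyan triangle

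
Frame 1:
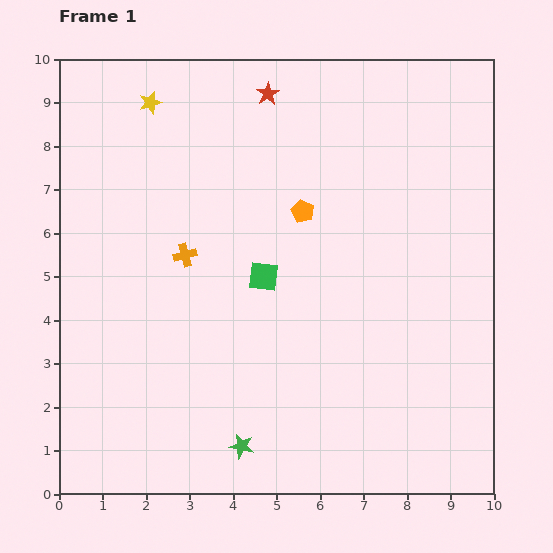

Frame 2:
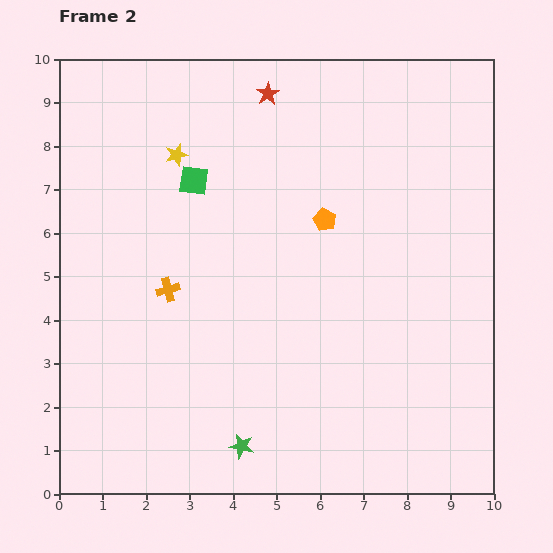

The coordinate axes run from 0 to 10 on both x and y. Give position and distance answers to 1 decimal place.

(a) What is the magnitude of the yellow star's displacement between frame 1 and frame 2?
1.3

The yellow star moved from (2.1, 9.0) to (2.7, 7.8), a distance of √(0.6² + 1.2²) ≈ 1.3.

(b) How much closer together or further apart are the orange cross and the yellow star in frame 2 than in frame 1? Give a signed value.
-0.5

Distance in frame 1: 3.6. Distance in frame 2: 3.1.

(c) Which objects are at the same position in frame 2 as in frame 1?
the green star, the red star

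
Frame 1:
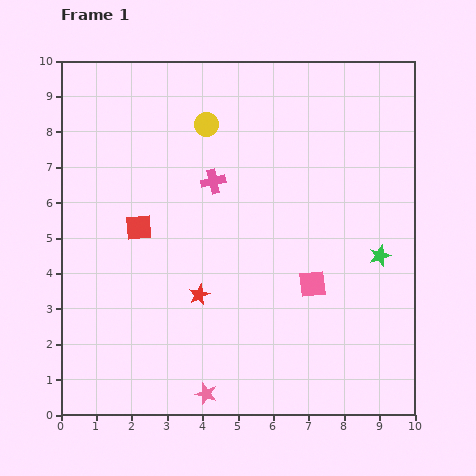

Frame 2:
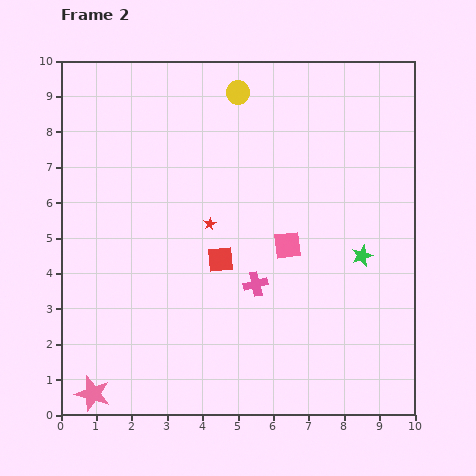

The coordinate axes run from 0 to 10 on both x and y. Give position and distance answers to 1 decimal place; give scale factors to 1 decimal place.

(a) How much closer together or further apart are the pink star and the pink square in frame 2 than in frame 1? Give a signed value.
+2.6

Distance in frame 1: 4.3. Distance in frame 2: 6.9.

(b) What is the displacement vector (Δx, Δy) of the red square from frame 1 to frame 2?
(2.3, -0.9)

The red square was at (2.2, 5.3) in frame 1 and (4.5, 4.4) in frame 2.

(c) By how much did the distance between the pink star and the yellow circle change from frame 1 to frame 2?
+1.8

Distance in frame 1: 7.6. Distance in frame 2: 9.4.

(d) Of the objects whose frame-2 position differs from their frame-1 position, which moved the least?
the green star

(moved 0.5)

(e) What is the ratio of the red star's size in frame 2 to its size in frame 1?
0.6×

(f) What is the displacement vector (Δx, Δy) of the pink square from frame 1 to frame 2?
(-0.7, 1.1)

The pink square was at (7.1, 3.7) in frame 1 and (6.4, 4.8) in frame 2.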